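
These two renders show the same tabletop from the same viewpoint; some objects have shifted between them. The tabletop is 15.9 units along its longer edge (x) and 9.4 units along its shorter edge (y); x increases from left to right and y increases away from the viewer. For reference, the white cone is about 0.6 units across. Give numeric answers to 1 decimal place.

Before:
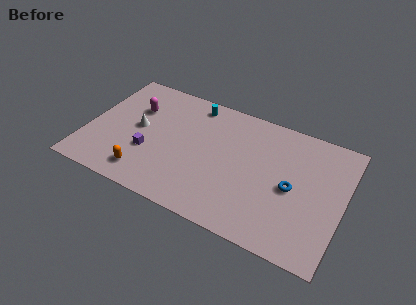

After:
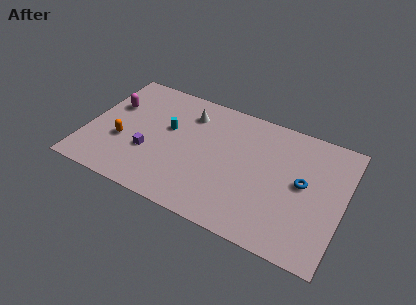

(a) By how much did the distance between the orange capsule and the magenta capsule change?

-2.2

The distance was about 5.0 in the first image and 2.8 in the second, so they moved 2.2 units closer together.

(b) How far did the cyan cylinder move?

2.9

The cyan cylinder was near (6.2, 8.2) before and (4.9, 5.6) after, so it travelled √(1.3² + 2.6²) ≈ 2.9 units.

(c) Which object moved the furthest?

the white cone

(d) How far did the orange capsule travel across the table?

2.5

From (4.0, 1.6) to (2.3, 3.5), the orange capsule covered √(1.7² + 1.9²) ≈ 2.5 units.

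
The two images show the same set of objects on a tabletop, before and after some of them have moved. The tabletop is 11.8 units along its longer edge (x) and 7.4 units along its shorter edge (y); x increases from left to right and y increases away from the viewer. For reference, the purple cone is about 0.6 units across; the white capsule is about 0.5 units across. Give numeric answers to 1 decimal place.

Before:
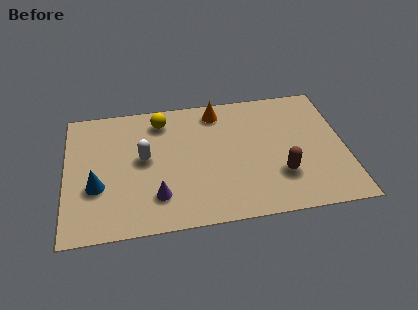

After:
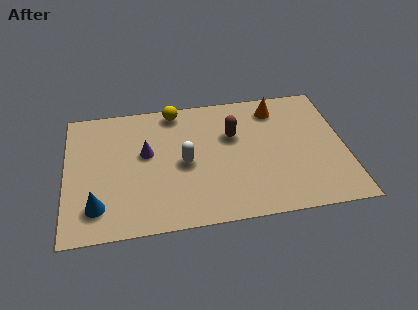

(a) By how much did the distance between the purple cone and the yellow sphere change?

-1.7

The distance was about 4.3 in the first image and 2.6 in the second, so they moved 1.7 units closer together.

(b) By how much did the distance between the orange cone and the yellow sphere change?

+1.9

Before: roughly 2.4 units apart; after: 4.3. That's 1.9 units further apart.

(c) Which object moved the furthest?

the brown capsule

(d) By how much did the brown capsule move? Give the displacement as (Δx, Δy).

(-1.9, 2.6)

From the two frames, the brown capsule sits at roughly (9.0, 2.2) before and (7.1, 4.8) after.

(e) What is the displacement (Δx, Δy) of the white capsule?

(1.7, -0.5)

From the two frames, the white capsule sits at roughly (3.3, 4.0) before and (5.0, 3.5) after.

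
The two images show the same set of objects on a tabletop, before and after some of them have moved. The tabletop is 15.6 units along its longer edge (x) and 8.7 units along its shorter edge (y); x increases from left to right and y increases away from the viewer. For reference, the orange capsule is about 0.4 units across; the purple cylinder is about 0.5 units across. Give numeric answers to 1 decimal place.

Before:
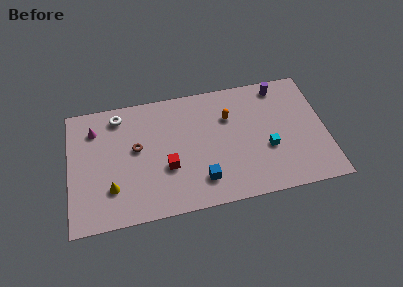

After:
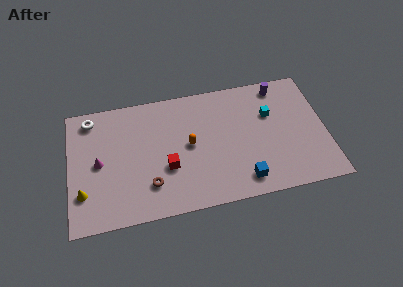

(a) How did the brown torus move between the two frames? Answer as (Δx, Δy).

(0.7, -2.7)

From the two frames, the brown torus sits at roughly (4.1, 4.9) before and (4.8, 2.2) after.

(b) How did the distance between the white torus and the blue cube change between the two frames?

+3.6

The distance was about 7.3 in the first image and 10.9 in the second, so they moved 3.6 units further apart.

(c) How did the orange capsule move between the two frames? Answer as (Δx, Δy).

(-2.5, -1.5)

From the two frames, the orange capsule sits at roughly (9.8, 6.0) before and (7.3, 4.5) after.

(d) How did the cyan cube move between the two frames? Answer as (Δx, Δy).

(0.3, 2.4)

The cyan cube was at about (12.0, 3.3) and moved to about (12.3, 5.7).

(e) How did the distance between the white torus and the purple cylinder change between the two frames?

+1.7

The distance was about 9.9 in the first image and 11.6 in the second, so they moved 1.7 units further apart.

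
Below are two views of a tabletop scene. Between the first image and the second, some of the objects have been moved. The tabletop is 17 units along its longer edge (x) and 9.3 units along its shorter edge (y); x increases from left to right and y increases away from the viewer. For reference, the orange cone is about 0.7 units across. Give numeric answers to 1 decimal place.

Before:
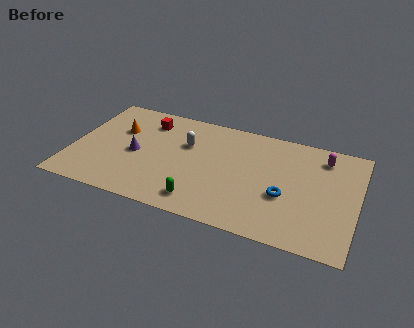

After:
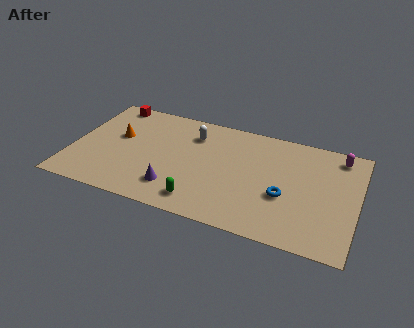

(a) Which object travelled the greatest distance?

the purple cone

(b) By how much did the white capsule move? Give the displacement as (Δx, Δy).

(0.3, 1.0)

From the two frames, the white capsule sits at roughly (6.7, 6.1) before and (7.0, 7.1) after.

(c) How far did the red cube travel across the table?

2.6

From (4.2, 7.4) to (1.8, 8.4), the red cube covered √(2.4² + 1.0²) ≈ 2.6 units.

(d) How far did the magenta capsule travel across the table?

1.0

From (14.8, 7.6) to (15.7, 8.0), the magenta capsule covered √(0.9² + 0.4²) ≈ 1.0 units.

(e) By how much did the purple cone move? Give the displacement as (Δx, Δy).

(2.6, -2.2)

The purple cone started near (3.8, 4.3) and ended near (6.4, 2.1).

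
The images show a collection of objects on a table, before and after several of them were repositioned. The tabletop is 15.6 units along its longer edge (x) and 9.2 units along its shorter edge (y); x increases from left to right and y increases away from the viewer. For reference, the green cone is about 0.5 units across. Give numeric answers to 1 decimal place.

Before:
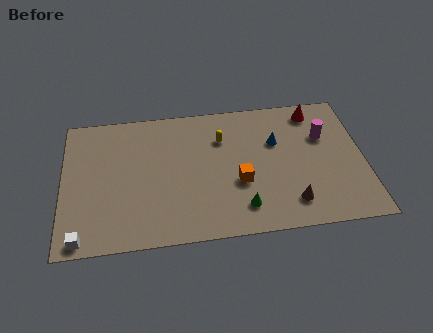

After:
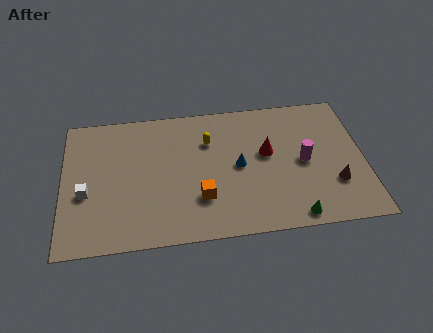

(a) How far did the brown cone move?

2.5

The brown cone moved from about (11.7, 1.8) to (14.0, 2.8), a distance of √(2.3² + 1.0²) ≈ 2.5.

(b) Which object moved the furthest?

the red cone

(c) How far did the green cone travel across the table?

2.8

The green cone was near (9.2, 1.8) before and (11.8, 0.9) after, so it travelled √(2.6² + 0.9²) ≈ 2.8 units.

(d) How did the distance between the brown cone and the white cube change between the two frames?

+2.1

The distance was about 10.7 in the first image and 12.8 in the second, so they moved 2.1 units further apart.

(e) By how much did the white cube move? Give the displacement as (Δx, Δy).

(0.2, 2.9)

The white cube started near (1.0, 0.8) and ended near (1.2, 3.7).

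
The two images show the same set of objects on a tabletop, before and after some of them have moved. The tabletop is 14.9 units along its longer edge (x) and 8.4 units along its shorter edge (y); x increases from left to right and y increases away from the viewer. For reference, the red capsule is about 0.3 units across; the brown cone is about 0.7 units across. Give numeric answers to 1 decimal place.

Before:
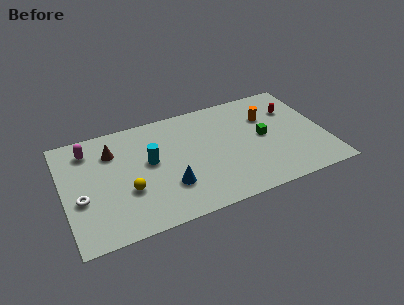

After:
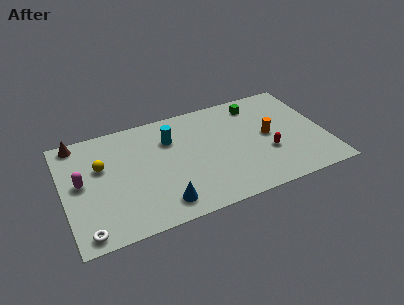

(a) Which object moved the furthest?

the red capsule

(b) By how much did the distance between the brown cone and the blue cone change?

+2.8

Before: roughly 4.7 units apart; after: 7.5. That's 2.8 units further apart.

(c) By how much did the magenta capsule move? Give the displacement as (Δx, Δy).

(-0.6, -2.3)

From the two frames, the magenta capsule sits at roughly (1.6, 6.8) before and (1.0, 4.5) after.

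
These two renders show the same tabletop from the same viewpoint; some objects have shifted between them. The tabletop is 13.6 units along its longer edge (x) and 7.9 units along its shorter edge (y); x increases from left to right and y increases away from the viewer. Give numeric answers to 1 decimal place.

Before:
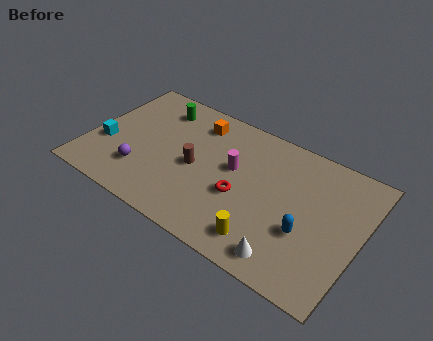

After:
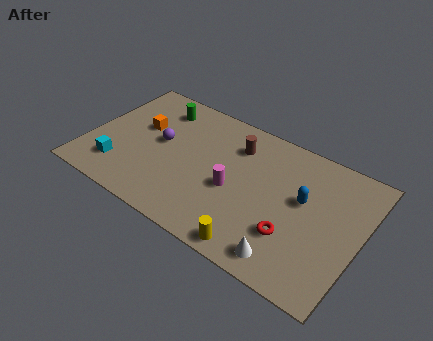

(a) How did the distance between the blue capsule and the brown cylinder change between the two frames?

-1.9

The distance was about 5.8 in the first image and 3.9 in the second, so they moved 1.9 units closer together.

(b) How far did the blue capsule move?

1.7

The blue capsule moved from about (11.1, 2.9) to (10.7, 4.6), a distance of √(0.4² + 1.7²) ≈ 1.7.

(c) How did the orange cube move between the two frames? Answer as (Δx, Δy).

(-2.6, -1.6)

From the two frames, the orange cube sits at roughly (5.0, 6.4) before and (2.4, 4.8) after.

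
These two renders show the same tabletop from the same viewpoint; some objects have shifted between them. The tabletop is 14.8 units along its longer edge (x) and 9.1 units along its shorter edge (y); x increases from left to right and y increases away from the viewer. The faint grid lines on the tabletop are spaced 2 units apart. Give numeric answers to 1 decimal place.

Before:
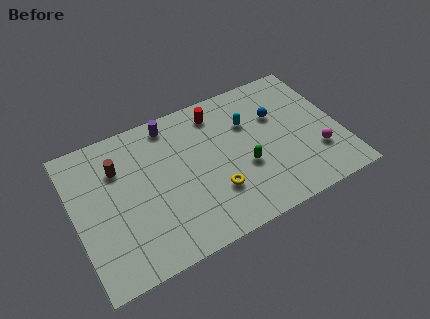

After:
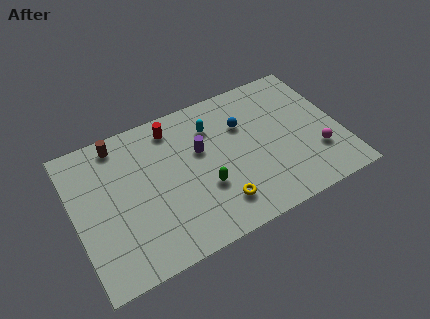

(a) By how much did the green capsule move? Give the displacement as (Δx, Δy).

(-2.3, -0.3)

The green capsule was at about (9.3, 3.5) and moved to about (7.0, 3.2).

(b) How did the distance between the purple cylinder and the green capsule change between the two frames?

-3.4

The distance was about 5.8 in the first image and 2.4 in the second, so they moved 3.4 units closer together.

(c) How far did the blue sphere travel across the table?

1.9

From (11.5, 6.0) to (9.6, 6.2), the blue sphere covered √(1.9² + 0.2²) ≈ 1.9 units.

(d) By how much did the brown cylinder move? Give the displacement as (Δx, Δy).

(0.2, 1.5)

The brown cylinder started near (2.6, 6.5) and ended near (2.8, 8.0).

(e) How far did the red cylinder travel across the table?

2.5

The red cylinder moved from about (8.3, 7.6) to (5.8, 7.7), a distance of √(2.5² + 0.1²) ≈ 2.5.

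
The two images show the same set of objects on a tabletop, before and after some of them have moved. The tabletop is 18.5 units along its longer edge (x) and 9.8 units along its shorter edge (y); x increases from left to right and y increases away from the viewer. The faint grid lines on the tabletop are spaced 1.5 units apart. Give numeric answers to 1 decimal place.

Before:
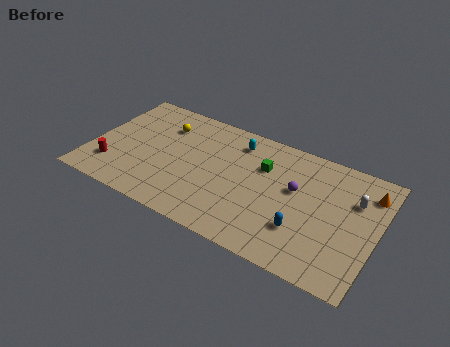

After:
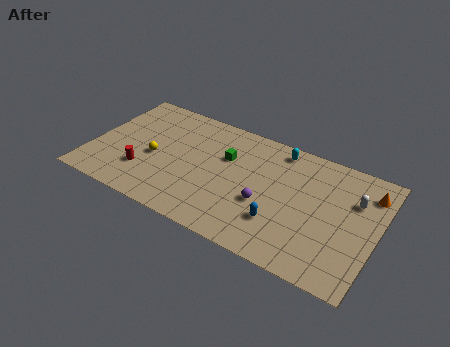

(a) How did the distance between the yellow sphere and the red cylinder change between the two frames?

-4.0

They were about 5.6 units apart before and 1.6 after — 4.0 units closer together.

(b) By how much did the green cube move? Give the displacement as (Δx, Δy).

(-2.4, -0.3)

The green cube was at about (11.0, 6.7) and moved to about (8.6, 6.4).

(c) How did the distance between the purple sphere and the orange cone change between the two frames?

+2.4

Before: roughly 4.9 units apart; after: 7.3. That's 2.4 units further apart.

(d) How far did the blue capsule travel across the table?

1.4

The blue capsule moved from about (14.0, 2.9) to (12.6, 2.8), a distance of √(1.4² + 0.1²) ≈ 1.4.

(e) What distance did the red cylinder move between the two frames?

2.0

The red cylinder was near (1.6, 2.4) before and (3.6, 2.8) after, so it travelled √(2.0² + 0.4²) ≈ 2.0 units.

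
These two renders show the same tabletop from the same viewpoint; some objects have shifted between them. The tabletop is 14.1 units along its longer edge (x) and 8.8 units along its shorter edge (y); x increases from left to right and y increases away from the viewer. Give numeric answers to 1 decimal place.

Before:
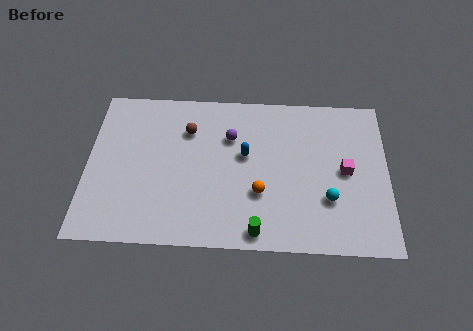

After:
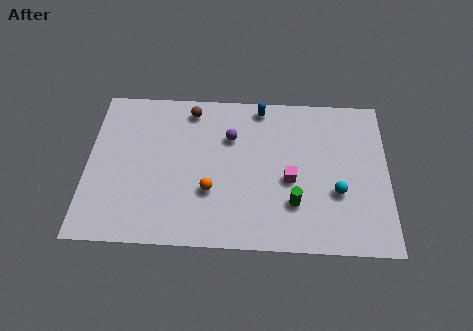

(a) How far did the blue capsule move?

2.9

The blue capsule moved from about (7.4, 5.1) to (8.1, 7.9), a distance of √(0.7² + 2.8²) ≈ 2.9.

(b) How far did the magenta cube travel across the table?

2.7

The magenta cube was near (12.1, 4.4) before and (9.5, 3.8) after, so it travelled √(2.6² + 0.6²) ≈ 2.7 units.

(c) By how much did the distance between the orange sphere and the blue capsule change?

+3.2

The distance was about 2.2 in the first image and 5.4 in the second, so they moved 3.2 units further apart.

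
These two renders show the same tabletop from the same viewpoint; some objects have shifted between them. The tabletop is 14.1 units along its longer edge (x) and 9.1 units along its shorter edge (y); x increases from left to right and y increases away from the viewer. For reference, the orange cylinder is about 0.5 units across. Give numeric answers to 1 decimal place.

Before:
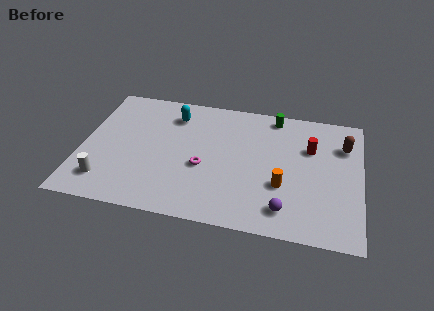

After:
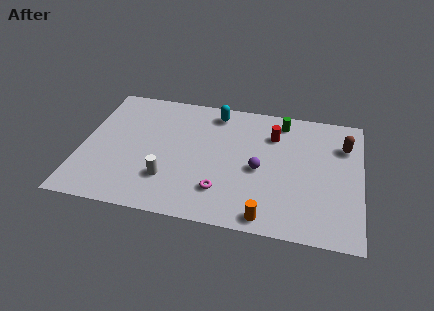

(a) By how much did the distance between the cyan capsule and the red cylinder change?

-3.9

The distance was about 7.1 in the first image and 3.2 in the second, so they moved 3.9 units closer together.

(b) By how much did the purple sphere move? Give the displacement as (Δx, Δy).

(-1.4, 2.5)

The purple sphere started near (10.4, 1.6) and ended near (9.0, 4.1).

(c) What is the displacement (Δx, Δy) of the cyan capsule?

(2.1, 0.6)

The cyan capsule started near (4.5, 7.2) and ended near (6.6, 7.8).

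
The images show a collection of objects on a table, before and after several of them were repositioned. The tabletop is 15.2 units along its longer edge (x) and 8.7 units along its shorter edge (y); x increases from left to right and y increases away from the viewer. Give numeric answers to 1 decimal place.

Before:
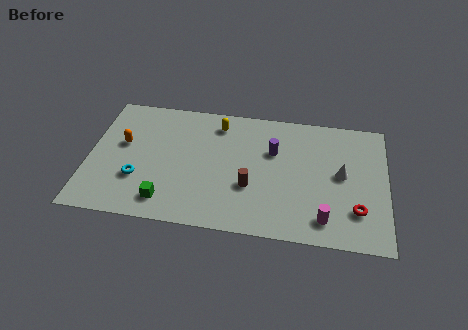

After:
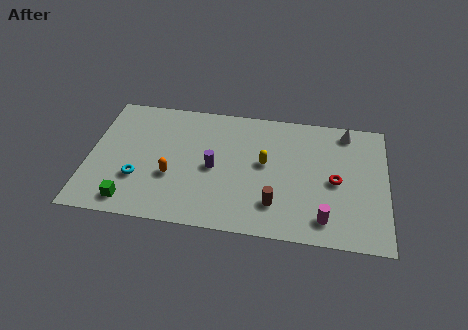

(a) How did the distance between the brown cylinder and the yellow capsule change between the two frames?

-1.7

The distance was about 4.5 in the first image and 2.8 in the second, so they moved 1.7 units closer together.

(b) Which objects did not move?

the cyan torus and the magenta cylinder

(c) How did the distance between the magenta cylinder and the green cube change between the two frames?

+1.8

They were about 8.0 units apart before and 9.8 after — 1.8 units further apart.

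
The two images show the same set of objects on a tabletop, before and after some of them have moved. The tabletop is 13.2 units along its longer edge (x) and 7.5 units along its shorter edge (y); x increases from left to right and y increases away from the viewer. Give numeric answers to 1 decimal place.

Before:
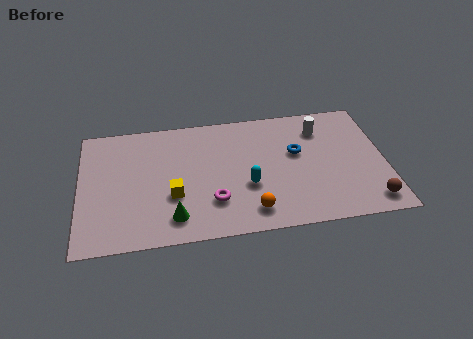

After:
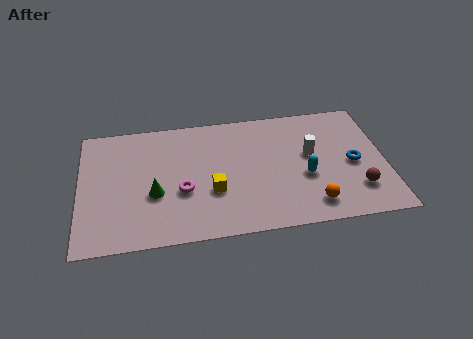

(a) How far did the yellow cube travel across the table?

1.7

The yellow cube moved from about (4.0, 2.7) to (5.7, 2.7), a distance of √(1.7² + 0.0²) ≈ 1.7.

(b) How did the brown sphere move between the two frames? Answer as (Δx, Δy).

(-0.5, 0.8)

From the two frames, the brown sphere sits at roughly (12.4, 1.1) before and (11.9, 1.9) after.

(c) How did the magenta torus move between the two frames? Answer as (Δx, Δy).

(-1.3, 0.8)

The magenta torus was at about (5.7, 2.1) and moved to about (4.4, 2.9).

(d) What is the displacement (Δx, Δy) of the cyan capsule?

(2.5, 0.2)

The cyan capsule started near (7.2, 2.8) and ended near (9.7, 3.0).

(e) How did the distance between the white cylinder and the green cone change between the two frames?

-0.9

They were about 7.8 units apart before and 6.9 after — 0.9 units closer together.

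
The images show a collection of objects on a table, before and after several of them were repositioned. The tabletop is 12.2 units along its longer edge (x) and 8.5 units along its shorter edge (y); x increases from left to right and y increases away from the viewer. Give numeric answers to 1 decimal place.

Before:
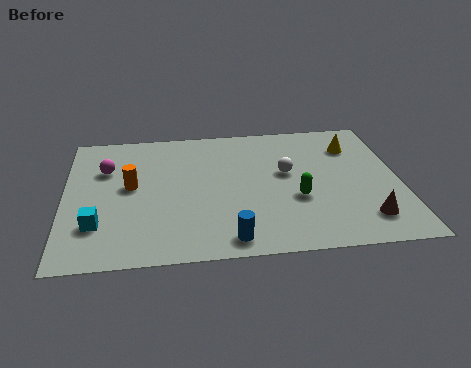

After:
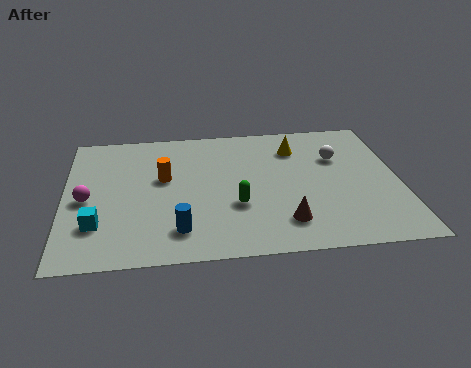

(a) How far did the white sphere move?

2.1

The white sphere moved from about (8.1, 4.9) to (10.0, 5.7), a distance of √(1.9² + 0.8²) ≈ 2.1.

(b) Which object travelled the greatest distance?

the brown cone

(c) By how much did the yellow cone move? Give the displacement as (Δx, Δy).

(-2.1, 0.1)

The yellow cone started near (10.6, 6.4) and ended near (8.5, 6.5).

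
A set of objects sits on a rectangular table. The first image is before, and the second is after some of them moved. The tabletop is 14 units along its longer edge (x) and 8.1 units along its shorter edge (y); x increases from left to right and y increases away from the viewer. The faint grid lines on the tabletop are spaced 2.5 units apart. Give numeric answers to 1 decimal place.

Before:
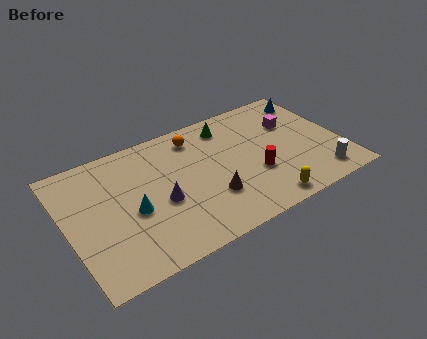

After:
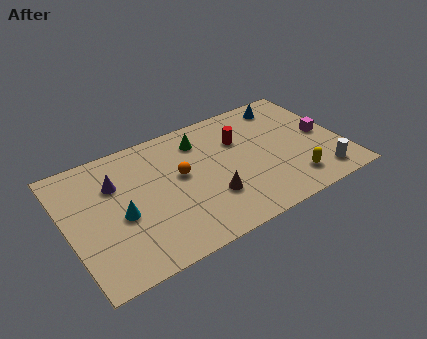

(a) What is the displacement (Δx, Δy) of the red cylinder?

(-0.4, 2.6)

The red cylinder started near (9.4, 2.9) and ended near (9.0, 5.5).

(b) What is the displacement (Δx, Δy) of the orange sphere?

(-1.1, -2.1)

From the two frames, the orange sphere sits at roughly (6.9, 6.7) before and (5.8, 4.6) after.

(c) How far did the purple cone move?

3.0

The purple cone moved from about (4.6, 3.4) to (2.6, 5.6), a distance of √(2.0² + 2.2²) ≈ 3.0.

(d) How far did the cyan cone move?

0.6

The cyan cone was near (3.2, 3.5) before and (2.6, 3.5) after, so it travelled √(0.6² + 0.0²) ≈ 0.6 units.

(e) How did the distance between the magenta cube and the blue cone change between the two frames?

+1.4

Before: roughly 1.8 units apart; after: 3.2. That's 1.4 units further apart.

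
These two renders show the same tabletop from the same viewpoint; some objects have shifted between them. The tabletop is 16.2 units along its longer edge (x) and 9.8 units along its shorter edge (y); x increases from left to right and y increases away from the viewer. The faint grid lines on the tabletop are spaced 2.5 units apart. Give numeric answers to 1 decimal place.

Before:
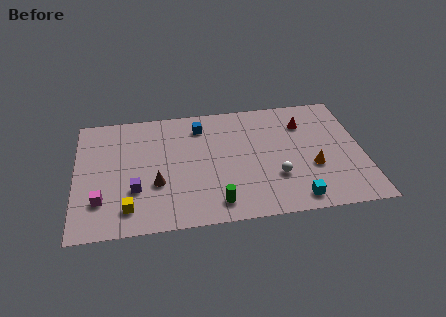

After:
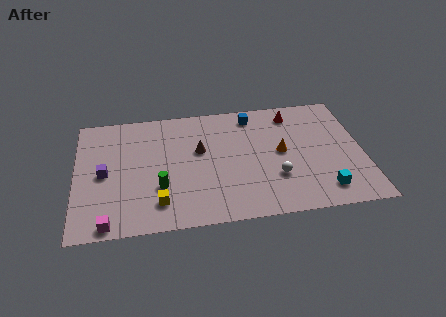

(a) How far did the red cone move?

1.1

The red cone was near (13.0, 7.3) before and (12.4, 8.2) after, so it travelled √(0.6² + 0.9²) ≈ 1.1 units.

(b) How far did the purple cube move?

2.3

From (3.3, 3.2) to (1.6, 4.7), the purple cube covered √(1.7² + 1.5²) ≈ 2.3 units.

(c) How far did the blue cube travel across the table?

3.0

The blue cube moved from about (7.1, 7.9) to (10.1, 8.4), a distance of √(3.0² + 0.5²) ≈ 3.0.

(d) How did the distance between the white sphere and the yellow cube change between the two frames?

-1.7

Before: roughly 8.4 units apart; after: 6.7. That's 1.7 units closer together.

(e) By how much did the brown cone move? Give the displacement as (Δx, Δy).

(2.5, 2.4)

From the two frames, the brown cone sits at roughly (4.5, 3.5) before and (7.0, 5.9) after.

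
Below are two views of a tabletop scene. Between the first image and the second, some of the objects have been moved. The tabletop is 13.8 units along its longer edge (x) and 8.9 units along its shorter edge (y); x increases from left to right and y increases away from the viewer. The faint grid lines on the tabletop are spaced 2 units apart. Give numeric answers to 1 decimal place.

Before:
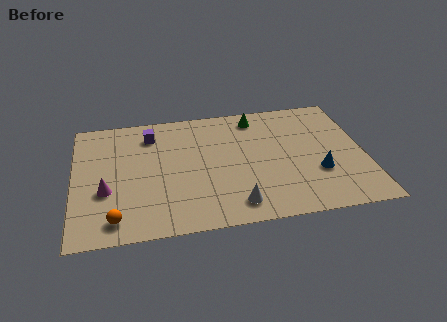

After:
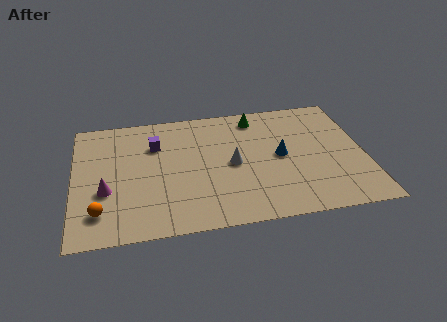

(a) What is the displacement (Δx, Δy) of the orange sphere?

(-0.7, 0.6)

From the two frames, the orange sphere sits at roughly (1.9, 1.3) before and (1.2, 1.9) after.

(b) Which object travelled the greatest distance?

the white cone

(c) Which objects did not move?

the green cone and the magenta cone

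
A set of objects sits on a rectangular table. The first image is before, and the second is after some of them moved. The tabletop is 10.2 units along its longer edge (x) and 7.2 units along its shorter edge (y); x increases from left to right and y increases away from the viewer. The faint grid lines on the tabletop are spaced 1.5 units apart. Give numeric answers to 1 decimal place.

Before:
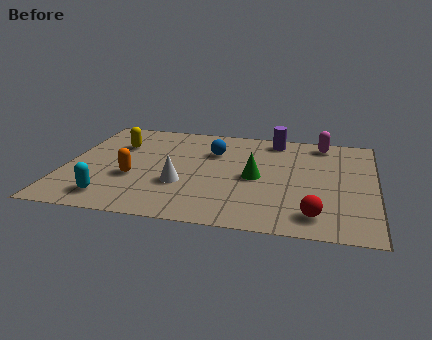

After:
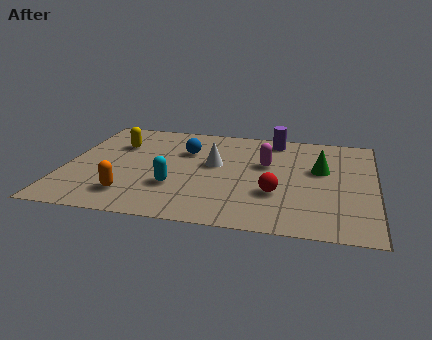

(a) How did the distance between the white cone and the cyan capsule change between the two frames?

-0.4

Before: roughly 2.6 units apart; after: 2.2. That's 0.4 units closer together.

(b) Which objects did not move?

the purple cylinder and the yellow capsule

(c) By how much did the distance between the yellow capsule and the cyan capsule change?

-0.4

They were about 3.8 units apart before and 3.4 after — 0.4 units closer together.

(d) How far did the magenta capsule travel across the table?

2.6

From (8.4, 6.3) to (6.6, 4.4), the magenta capsule covered √(1.8² + 1.9²) ≈ 2.6 units.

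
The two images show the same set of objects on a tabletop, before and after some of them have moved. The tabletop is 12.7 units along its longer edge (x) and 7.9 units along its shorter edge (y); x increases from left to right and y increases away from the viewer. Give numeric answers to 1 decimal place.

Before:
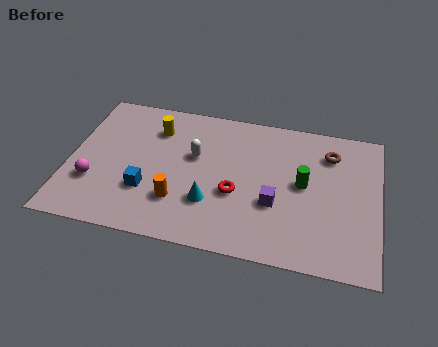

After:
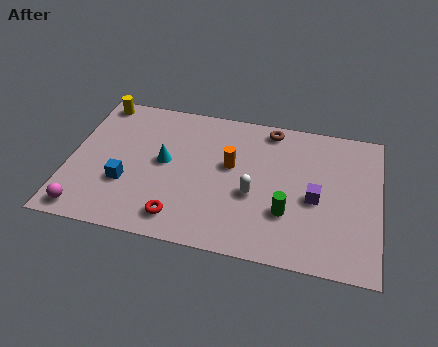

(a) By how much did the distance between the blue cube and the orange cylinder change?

+3.3

Before: roughly 1.3 units apart; after: 4.6. That's 3.3 units further apart.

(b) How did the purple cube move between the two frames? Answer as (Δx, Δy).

(1.6, 0.6)

From the two frames, the purple cube sits at roughly (8.5, 2.9) before and (10.1, 3.5) after.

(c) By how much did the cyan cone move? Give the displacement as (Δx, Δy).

(-2.0, 1.8)

The cyan cone was at about (5.9, 2.4) and moved to about (3.9, 4.2).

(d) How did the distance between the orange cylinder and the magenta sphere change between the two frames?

+3.3

Before: roughly 3.5 units apart; after: 6.8. That's 3.3 units further apart.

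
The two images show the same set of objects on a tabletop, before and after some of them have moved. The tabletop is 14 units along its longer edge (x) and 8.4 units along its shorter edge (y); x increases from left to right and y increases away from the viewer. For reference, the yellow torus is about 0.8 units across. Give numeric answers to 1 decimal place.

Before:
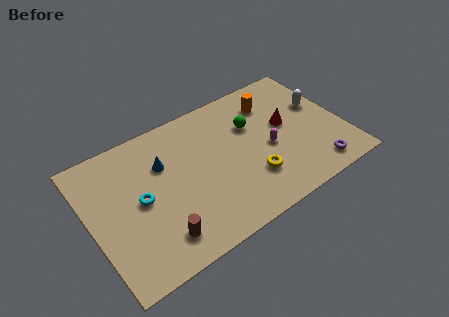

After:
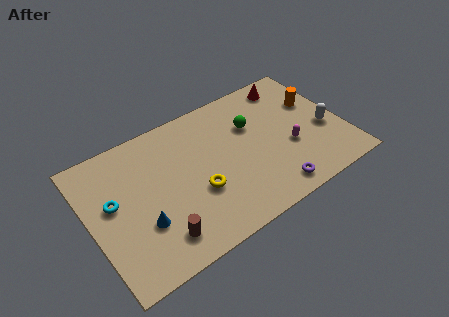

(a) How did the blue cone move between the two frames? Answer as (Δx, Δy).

(-1.6, -2.9)

The blue cone started near (4.2, 5.7) and ended near (2.6, 2.8).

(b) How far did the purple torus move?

2.5

The purple torus moved from about (12.0, 1.2) to (9.5, 1.1), a distance of √(2.5² + 0.1²) ≈ 2.5.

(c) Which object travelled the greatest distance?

the blue cone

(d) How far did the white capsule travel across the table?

1.7

The white capsule was near (13.0, 5.1) before and (13.0, 3.4) after, so it travelled √(0.0² + 1.7²) ≈ 1.7 units.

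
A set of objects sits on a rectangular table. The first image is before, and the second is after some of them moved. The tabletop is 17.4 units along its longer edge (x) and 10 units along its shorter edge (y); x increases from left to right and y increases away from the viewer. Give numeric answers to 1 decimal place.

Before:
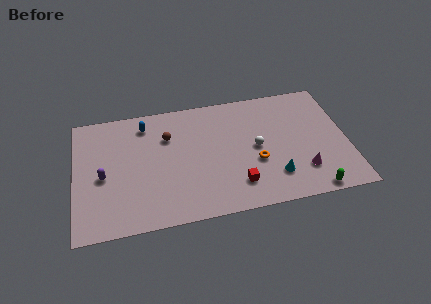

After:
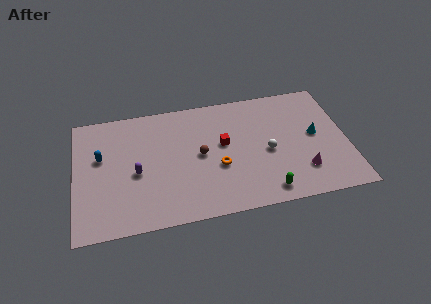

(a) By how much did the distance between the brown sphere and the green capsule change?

-5.3

They were about 10.8 units apart before and 5.5 after — 5.3 units closer together.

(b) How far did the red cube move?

3.6

The red cube moved from about (10.2, 2.2) to (9.5, 5.7), a distance of √(0.7² + 3.5²) ≈ 3.6.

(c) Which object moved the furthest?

the cyan cone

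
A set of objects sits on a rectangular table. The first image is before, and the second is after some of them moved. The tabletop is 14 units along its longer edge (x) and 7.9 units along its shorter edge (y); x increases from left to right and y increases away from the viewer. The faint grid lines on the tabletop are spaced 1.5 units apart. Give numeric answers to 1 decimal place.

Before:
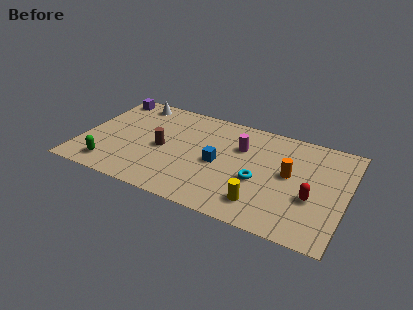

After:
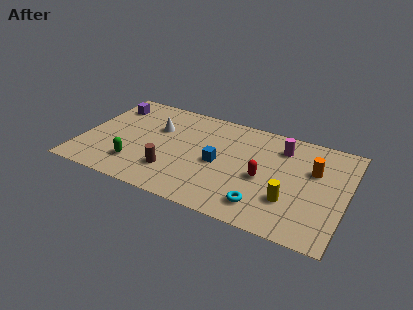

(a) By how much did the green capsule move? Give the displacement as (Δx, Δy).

(1.3, 0.6)

The green capsule was at about (1.8, 1.3) and moved to about (3.1, 1.9).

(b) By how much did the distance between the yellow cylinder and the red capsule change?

-1.0

They were about 2.9 units apart before and 1.9 after — 1.0 units closer together.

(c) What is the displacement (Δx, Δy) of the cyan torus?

(0.4, -1.7)

The cyan torus was at about (9.5, 3.2) and moved to about (9.9, 1.5).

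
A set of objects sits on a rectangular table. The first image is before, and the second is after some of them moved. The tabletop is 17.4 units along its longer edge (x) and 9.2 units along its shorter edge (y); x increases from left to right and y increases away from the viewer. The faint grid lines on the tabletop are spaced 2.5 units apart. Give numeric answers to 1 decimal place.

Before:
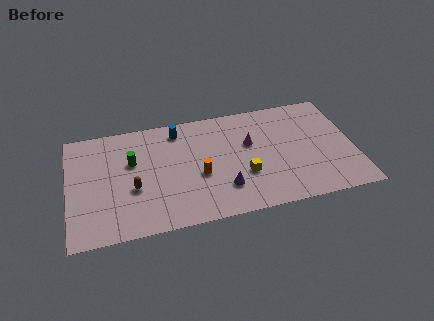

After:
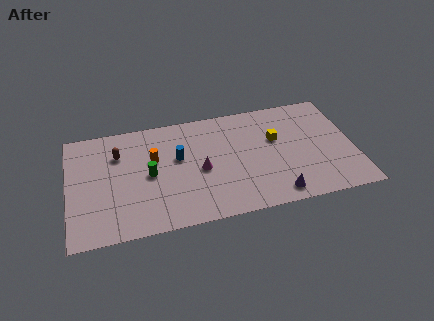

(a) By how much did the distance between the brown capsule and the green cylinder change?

+0.6

They were about 2.2 units apart before and 2.8 after — 0.6 units further apart.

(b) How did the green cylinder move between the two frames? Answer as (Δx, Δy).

(1.0, -1.3)

From the two frames, the green cylinder sits at roughly (3.9, 5.8) before and (4.9, 4.5) after.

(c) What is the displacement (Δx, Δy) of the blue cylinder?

(-0.1, -2.3)

From the two frames, the blue cylinder sits at roughly (6.8, 7.8) before and (6.7, 5.5) after.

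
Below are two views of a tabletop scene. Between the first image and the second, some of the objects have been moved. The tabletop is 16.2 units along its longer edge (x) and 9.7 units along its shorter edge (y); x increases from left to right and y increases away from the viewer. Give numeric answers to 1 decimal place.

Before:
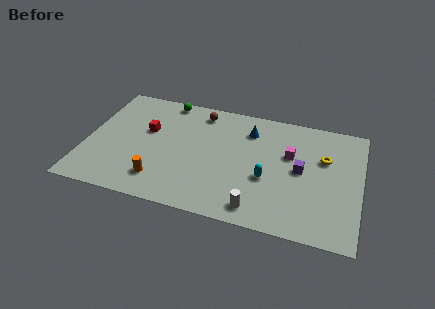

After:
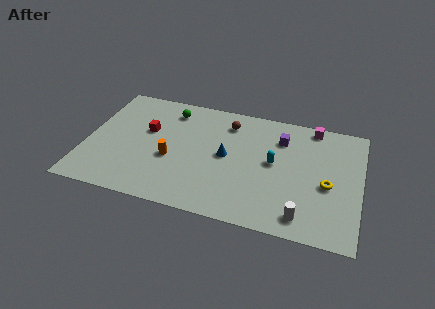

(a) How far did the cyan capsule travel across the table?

1.4

The cyan capsule was near (10.8, 3.8) before and (11.1, 5.2) after, so it travelled √(0.3² + 1.4²) ≈ 1.4 units.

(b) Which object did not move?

the red cube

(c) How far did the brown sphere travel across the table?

1.8

The brown sphere was near (6.5, 8.3) before and (8.2, 7.8) after, so it travelled √(1.7² + 0.5²) ≈ 1.8 units.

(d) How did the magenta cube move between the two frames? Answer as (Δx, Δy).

(1.2, 2.7)

From the two frames, the magenta cube sits at roughly (12.0, 6.1) before and (13.2, 8.8) after.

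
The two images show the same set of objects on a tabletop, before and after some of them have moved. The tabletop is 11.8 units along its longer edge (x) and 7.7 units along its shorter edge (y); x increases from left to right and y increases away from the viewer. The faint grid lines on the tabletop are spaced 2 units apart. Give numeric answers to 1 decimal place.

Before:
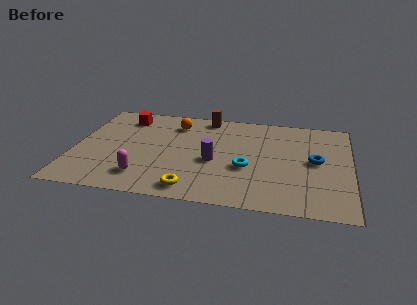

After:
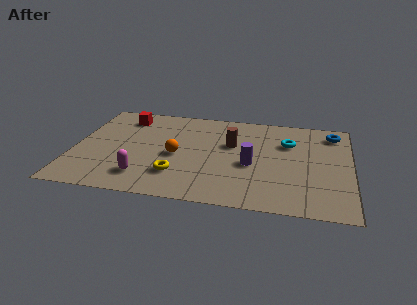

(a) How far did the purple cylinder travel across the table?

1.6

The purple cylinder was near (6.0, 3.3) before and (7.6, 3.3) after, so it travelled √(1.6² + 0.0²) ≈ 1.6 units.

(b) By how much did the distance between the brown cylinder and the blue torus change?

-1.0

The distance was about 5.6 in the first image and 4.6 in the second, so they moved 1.0 units closer together.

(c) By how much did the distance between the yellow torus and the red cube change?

-1.2

They were about 6.2 units apart before and 5.0 after — 1.2 units closer together.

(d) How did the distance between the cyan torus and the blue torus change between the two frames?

-0.9

The distance was about 3.1 in the first image and 2.2 in the second, so they moved 0.9 units closer together.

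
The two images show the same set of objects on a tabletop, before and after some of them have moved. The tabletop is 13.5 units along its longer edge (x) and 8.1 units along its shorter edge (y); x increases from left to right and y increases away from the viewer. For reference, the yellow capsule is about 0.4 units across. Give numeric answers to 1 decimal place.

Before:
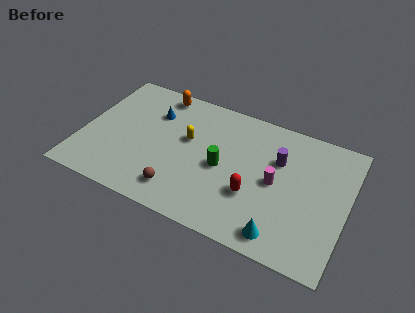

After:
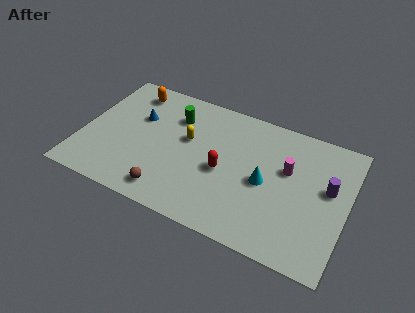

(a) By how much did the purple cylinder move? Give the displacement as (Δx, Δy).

(2.6, -0.7)

The purple cylinder was at about (9.9, 5.4) and moved to about (12.5, 4.7).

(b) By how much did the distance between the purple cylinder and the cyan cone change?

-1.1

The distance was about 4.3 in the first image and 3.2 in the second, so they moved 1.1 units closer together.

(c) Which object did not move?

the yellow capsule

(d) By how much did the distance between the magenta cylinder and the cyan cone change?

-1.4

They were about 3.0 units apart before and 1.6 after — 1.4 units closer together.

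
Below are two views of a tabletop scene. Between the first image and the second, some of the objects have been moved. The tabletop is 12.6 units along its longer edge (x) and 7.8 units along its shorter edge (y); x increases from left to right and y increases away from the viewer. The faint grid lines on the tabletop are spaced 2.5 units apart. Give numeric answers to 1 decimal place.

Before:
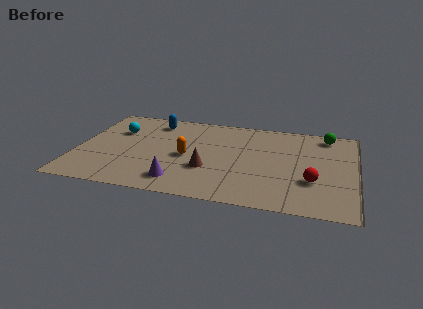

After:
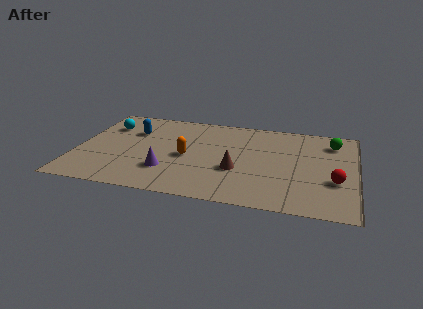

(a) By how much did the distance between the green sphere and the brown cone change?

-1.3

They were about 6.6 units apart before and 5.3 after — 1.3 units closer together.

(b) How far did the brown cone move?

1.3

From (6.0, 2.7) to (7.3, 2.9), the brown cone covered √(1.3² + 0.2²) ≈ 1.3 units.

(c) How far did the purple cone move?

1.0

The purple cone was near (4.8, 1.4) before and (4.2, 2.2) after, so it travelled √(0.6² + 0.8²) ≈ 1.0 units.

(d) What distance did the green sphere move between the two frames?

0.7

From (11.2, 6.8) to (11.5, 6.2), the green sphere covered √(0.3² + 0.6²) ≈ 0.7 units.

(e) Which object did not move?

the orange capsule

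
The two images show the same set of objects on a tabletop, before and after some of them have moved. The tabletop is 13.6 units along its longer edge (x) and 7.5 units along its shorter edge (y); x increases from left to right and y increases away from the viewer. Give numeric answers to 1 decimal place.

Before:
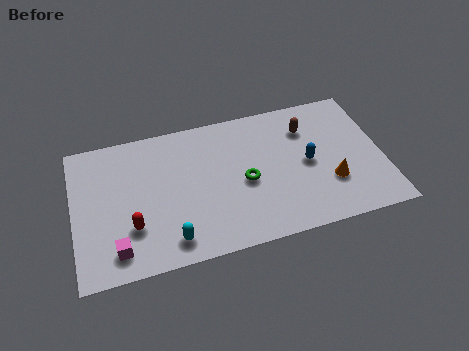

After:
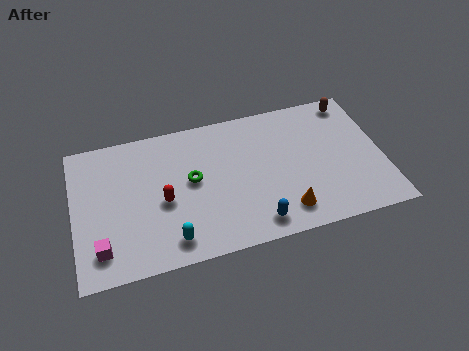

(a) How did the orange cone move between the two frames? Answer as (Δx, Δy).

(-2.1, -1.0)

The orange cone was at about (11.2, 2.4) and moved to about (9.1, 1.4).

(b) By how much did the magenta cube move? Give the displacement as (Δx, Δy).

(-0.7, 0.2)

The magenta cube started near (1.8, 1.3) and ended near (1.1, 1.5).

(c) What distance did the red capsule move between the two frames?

1.7

From (2.5, 2.3) to (3.9, 3.3), the red capsule covered √(1.4² + 1.0²) ≈ 1.7 units.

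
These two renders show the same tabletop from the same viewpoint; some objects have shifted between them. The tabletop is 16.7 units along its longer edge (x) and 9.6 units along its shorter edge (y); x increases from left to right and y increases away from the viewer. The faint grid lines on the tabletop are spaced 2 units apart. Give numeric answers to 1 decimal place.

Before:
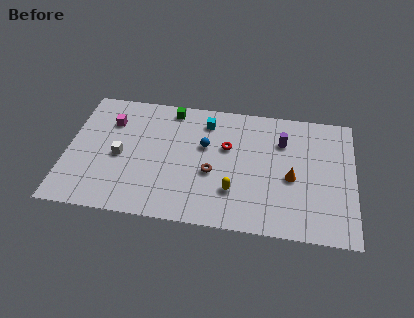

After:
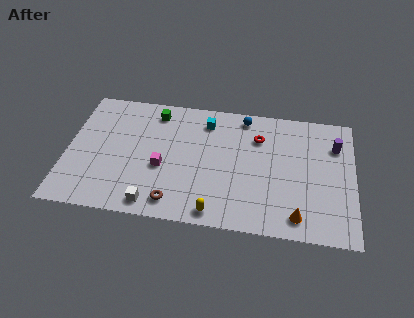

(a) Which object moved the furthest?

the magenta cube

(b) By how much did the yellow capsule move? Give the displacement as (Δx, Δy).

(-1.0, -1.7)

From the two frames, the yellow capsule sits at roughly (9.8, 2.7) before and (8.8, 1.0) after.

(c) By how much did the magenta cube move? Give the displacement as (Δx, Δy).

(3.2, -3.1)

The magenta cube was at about (2.4, 7.0) and moved to about (5.6, 3.9).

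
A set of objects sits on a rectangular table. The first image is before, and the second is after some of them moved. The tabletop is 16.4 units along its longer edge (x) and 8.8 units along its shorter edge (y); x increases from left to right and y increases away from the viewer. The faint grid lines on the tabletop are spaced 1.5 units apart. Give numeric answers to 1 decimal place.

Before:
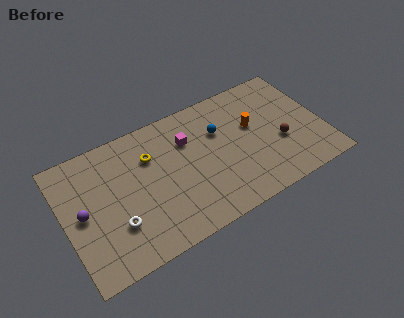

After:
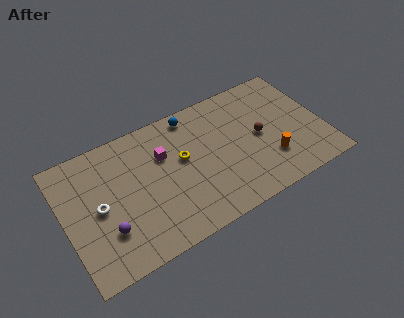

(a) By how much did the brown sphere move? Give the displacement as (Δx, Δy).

(-1.2, 1.0)

From the two frames, the brown sphere sits at roughly (13.6, 3.4) before and (12.4, 4.4) after.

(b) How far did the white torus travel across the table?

1.8

The white torus was near (3.0, 2.7) before and (2.1, 4.3) after, so it travelled √(0.9² + 1.6²) ≈ 1.8 units.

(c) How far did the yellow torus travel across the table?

2.2

The yellow torus moved from about (5.6, 6.2) to (7.5, 5.1), a distance of √(1.9² + 1.1²) ≈ 2.2.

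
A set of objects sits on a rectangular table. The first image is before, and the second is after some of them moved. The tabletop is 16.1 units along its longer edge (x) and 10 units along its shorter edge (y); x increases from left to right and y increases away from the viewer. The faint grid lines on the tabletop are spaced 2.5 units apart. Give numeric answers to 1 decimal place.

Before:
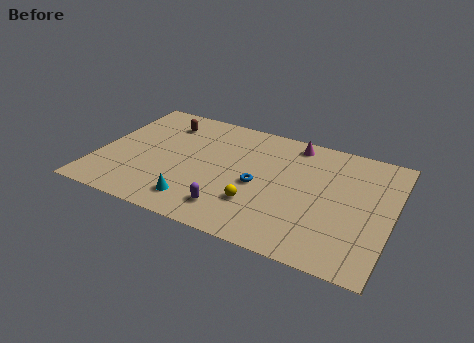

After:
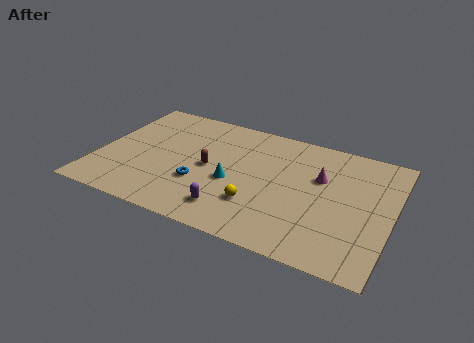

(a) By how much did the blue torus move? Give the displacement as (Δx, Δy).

(-3.1, -1.1)

The blue torus started near (8.9, 4.5) and ended near (5.8, 3.4).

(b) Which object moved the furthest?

the brown capsule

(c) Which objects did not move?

the yellow sphere and the purple capsule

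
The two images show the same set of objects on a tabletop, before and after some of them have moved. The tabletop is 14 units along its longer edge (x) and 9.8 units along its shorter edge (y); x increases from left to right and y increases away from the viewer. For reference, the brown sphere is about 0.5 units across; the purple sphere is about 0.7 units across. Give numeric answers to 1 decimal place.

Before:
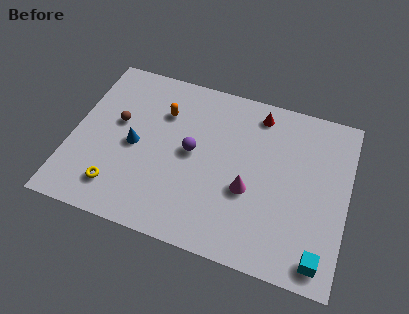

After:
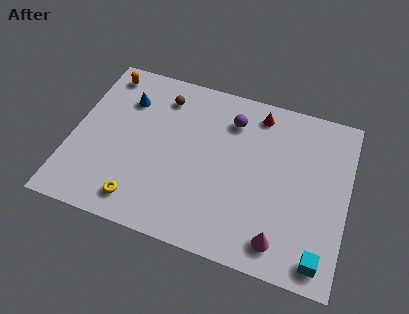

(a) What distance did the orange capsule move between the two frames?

3.5

The orange capsule was near (4.4, 7.0) before and (1.2, 8.5) after, so it travelled √(3.2² + 1.5²) ≈ 3.5 units.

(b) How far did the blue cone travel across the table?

2.7

The blue cone was near (3.2, 4.6) before and (2.5, 7.2) after, so it travelled √(0.7² + 2.6²) ≈ 2.7 units.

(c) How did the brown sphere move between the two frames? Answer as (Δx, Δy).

(2.1, 2.2)

The brown sphere started near (2.2, 5.7) and ended near (4.3, 7.9).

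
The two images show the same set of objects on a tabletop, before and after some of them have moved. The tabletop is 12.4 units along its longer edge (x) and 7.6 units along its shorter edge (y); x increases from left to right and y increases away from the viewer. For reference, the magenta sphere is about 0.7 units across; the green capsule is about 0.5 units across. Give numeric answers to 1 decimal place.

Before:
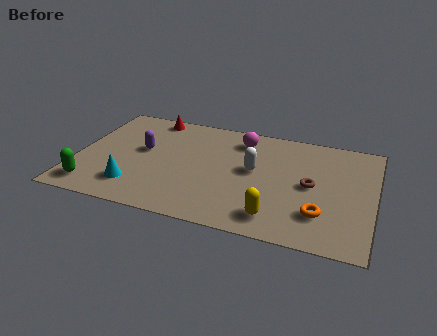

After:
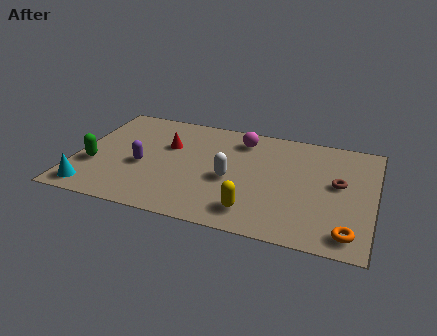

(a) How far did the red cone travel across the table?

2.1

From (2.8, 6.8) to (3.7, 4.9), the red cone covered √(0.9² + 1.9²) ≈ 2.1 units.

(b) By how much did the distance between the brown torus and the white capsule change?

+2.1

The distance was about 2.4 in the first image and 4.5 in the second, so they moved 2.1 units further apart.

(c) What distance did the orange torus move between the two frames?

1.5

From (10.3, 2.0) to (11.5, 1.1), the orange torus covered √(1.2² + 0.9²) ≈ 1.5 units.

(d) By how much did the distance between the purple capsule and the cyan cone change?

+0.3

The distance was about 2.6 in the first image and 2.9 in the second, so they moved 0.3 units further apart.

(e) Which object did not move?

the magenta sphere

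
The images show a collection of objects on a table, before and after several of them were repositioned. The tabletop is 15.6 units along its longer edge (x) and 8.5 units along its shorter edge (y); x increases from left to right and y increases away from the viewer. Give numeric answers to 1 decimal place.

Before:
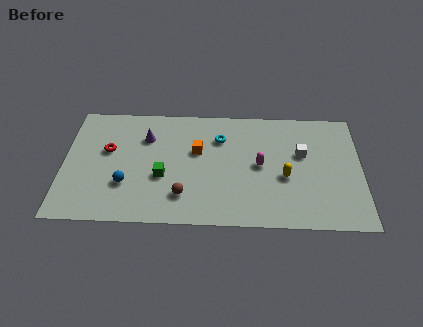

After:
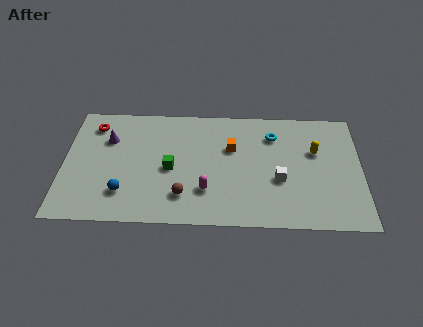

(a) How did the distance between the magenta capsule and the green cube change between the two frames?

-2.8

The distance was about 5.2 in the first image and 2.4 in the second, so they moved 2.8 units closer together.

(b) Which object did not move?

the brown sphere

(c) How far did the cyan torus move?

2.8

The cyan torus was near (8.2, 6.2) before and (11.0, 6.5) after, so it travelled √(2.8² + 0.3²) ≈ 2.8 units.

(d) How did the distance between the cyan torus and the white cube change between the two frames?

-1.2

They were about 4.4 units apart before and 3.2 after — 1.2 units closer together.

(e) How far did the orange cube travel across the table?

1.8

The orange cube moved from about (7.0, 5.2) to (8.8, 5.5), a distance of √(1.8² + 0.3²) ≈ 1.8.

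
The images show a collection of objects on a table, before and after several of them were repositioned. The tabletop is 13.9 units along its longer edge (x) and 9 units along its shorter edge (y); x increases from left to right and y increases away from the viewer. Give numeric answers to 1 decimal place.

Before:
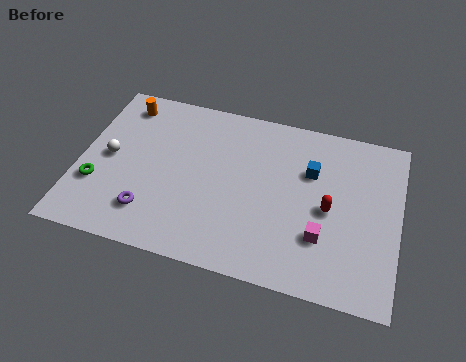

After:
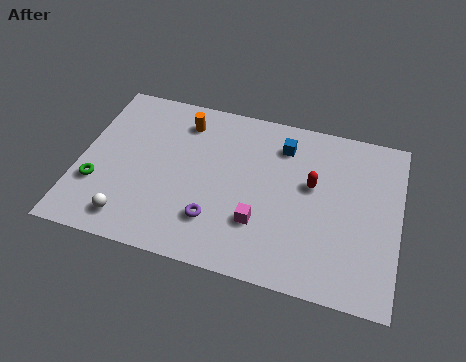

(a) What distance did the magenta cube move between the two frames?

2.7

The magenta cube was near (10.7, 2.7) before and (8.0, 2.7) after, so it travelled √(2.7² + 0.0²) ≈ 2.7 units.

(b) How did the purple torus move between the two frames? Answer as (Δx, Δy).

(2.8, 0.3)

The purple torus started near (3.3, 2.0) and ended near (6.1, 2.3).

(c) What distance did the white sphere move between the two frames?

3.3

The white sphere was near (1.3, 4.5) before and (2.5, 1.4) after, so it travelled √(1.2² + 3.1²) ≈ 3.3 units.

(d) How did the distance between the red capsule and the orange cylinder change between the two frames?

-3.8

The distance was about 9.9 in the first image and 6.1 in the second, so they moved 3.8 units closer together.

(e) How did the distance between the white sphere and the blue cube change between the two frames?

-0.4

Before: roughly 8.8 units apart; after: 8.4. That's 0.4 units closer together.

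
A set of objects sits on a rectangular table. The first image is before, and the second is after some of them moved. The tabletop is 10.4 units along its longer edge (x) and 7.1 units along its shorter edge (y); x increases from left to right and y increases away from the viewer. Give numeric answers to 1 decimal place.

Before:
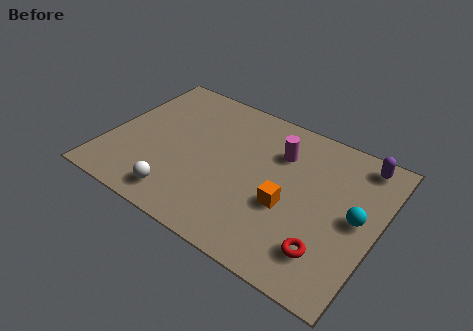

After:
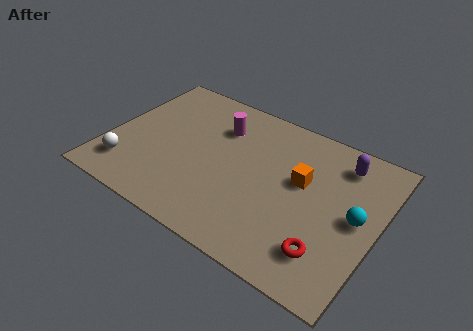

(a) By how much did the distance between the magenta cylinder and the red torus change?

+1.8

They were about 4.2 units apart before and 6.0 after — 1.8 units further apart.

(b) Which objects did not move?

the red torus and the cyan sphere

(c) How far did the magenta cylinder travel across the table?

2.4

From (6.4, 5.1) to (4.0, 5.2), the magenta cylinder covered √(2.4² + 0.1²) ≈ 2.4 units.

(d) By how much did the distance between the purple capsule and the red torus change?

-0.4

Before: roughly 4.6 units apart; after: 4.2. That's 0.4 units closer together.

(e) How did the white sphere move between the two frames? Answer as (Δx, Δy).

(-2.2, 0.4)

The white sphere was at about (3.2, 1.1) and moved to about (1.0, 1.5).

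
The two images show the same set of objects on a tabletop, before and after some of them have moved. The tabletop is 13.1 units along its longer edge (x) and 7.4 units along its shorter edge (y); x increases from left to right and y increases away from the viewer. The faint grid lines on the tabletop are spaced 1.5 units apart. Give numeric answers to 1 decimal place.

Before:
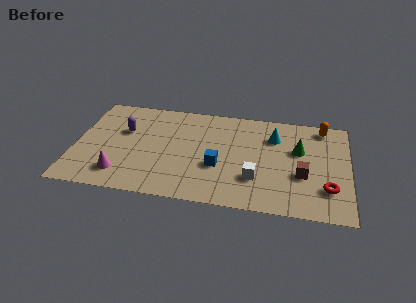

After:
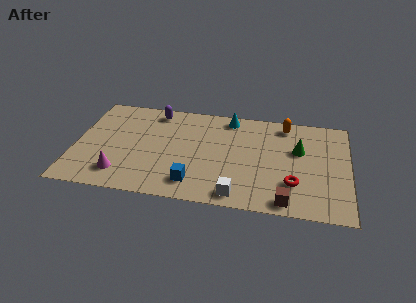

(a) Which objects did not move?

the magenta cone and the green cone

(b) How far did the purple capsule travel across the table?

2.2

The purple capsule was near (2.3, 4.7) before and (3.7, 6.4) after, so it travelled √(1.4² + 1.7²) ≈ 2.2 units.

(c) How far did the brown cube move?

2.1

The brown cube moved from about (10.9, 2.8) to (10.2, 0.8), a distance of √(0.7² + 2.0²) ≈ 2.1.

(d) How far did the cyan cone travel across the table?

2.5

From (9.5, 5.4) to (7.3, 6.5), the cyan cone covered √(2.2² + 1.1²) ≈ 2.5 units.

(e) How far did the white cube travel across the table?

1.5

The white cube was near (8.7, 2.2) before and (7.9, 0.9) after, so it travelled √(0.8² + 1.3²) ≈ 1.5 units.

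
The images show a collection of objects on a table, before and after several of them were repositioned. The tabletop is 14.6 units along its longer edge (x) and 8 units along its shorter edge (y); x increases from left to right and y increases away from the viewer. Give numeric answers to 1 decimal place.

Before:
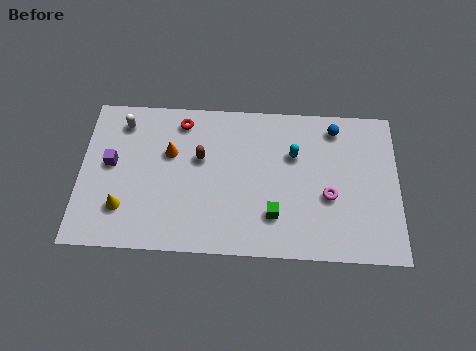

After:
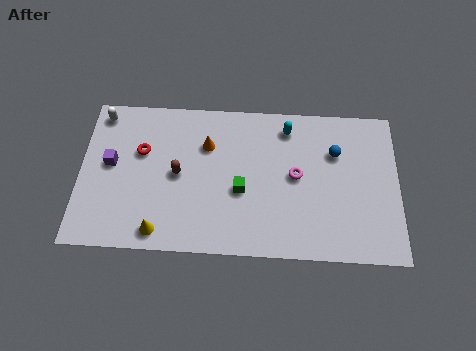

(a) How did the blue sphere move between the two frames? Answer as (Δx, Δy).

(0.0, -1.3)

The blue sphere was at about (11.7, 6.8) and moved to about (11.7, 5.5).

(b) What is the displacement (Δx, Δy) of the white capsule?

(-1.0, 0.4)

The white capsule was at about (1.9, 6.6) and moved to about (0.9, 7.0).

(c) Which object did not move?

the purple cube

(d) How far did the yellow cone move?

2.0

The yellow cone moved from about (2.0, 2.1) to (3.7, 1.0), a distance of √(1.7² + 1.1²) ≈ 2.0.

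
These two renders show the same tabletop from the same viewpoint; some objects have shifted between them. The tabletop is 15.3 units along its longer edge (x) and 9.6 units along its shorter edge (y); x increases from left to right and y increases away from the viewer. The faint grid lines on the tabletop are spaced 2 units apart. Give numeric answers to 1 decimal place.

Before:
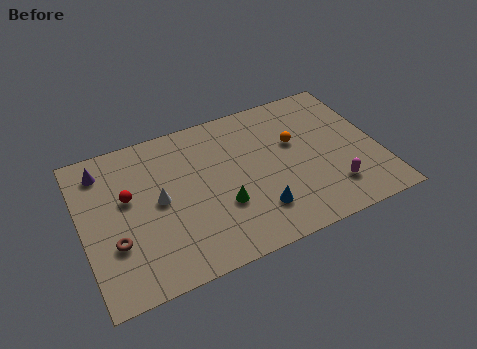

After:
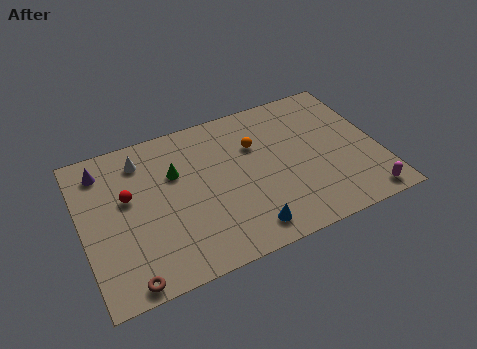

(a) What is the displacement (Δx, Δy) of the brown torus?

(0.4, -2.4)

The brown torus was at about (1.5, 3.2) and moved to about (1.9, 0.8).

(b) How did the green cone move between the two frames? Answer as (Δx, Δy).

(-2.1, 3.0)

The green cone was at about (7.0, 3.3) and moved to about (4.9, 6.3).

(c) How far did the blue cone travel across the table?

1.1

The blue cone moved from about (8.7, 2.3) to (8.0, 1.4), a distance of √(0.7² + 0.9²) ≈ 1.1.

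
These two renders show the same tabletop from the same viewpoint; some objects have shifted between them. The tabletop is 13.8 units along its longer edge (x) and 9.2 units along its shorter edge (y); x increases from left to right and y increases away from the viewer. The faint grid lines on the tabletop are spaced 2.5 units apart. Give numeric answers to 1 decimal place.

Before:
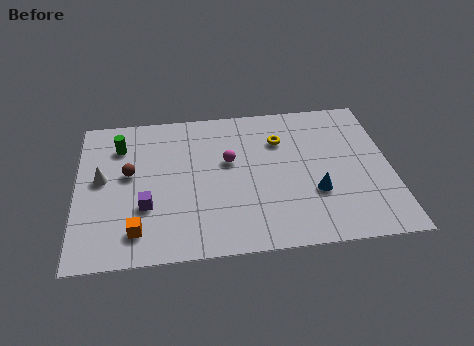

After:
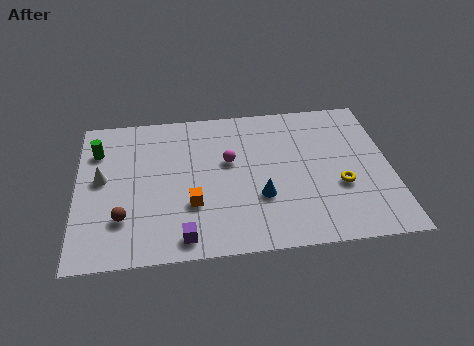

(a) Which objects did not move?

the white cone and the magenta sphere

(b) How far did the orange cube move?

2.7

The orange cube was near (2.6, 1.7) before and (5.0, 3.0) after, so it travelled √(2.4² + 1.3²) ≈ 2.7 units.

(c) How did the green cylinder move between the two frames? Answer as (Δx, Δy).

(-1.0, -0.2)

The green cylinder started near (1.9, 7.0) and ended near (0.9, 6.8).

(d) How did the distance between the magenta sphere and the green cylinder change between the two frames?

+0.9

Before: roughly 5.0 units apart; after: 5.9. That's 0.9 units further apart.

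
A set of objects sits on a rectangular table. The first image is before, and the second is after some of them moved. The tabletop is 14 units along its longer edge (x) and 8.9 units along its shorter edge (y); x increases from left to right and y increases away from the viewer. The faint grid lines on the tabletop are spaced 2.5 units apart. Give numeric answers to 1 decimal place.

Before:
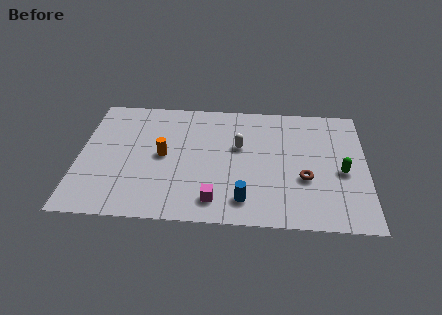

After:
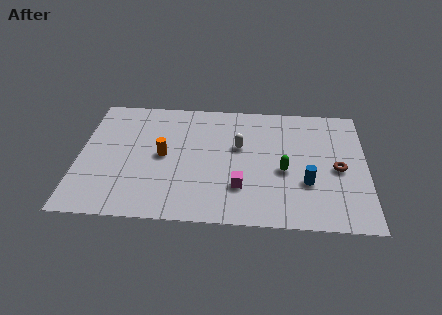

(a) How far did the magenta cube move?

1.6

The magenta cube was near (6.7, 1.5) before and (7.9, 2.5) after, so it travelled √(1.2² + 1.0²) ≈ 1.6 units.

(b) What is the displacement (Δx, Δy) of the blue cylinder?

(3.0, 1.4)

From the two frames, the blue cylinder sits at roughly (8.1, 1.6) before and (11.1, 3.0) after.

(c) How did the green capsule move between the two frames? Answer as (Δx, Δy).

(-2.8, -0.1)

The green capsule started near (12.8, 3.9) and ended near (10.0, 3.8).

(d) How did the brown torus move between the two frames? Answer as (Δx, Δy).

(1.6, 0.8)

The brown torus started near (11.0, 3.3) and ended near (12.6, 4.1).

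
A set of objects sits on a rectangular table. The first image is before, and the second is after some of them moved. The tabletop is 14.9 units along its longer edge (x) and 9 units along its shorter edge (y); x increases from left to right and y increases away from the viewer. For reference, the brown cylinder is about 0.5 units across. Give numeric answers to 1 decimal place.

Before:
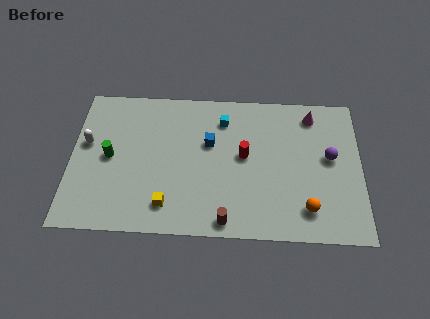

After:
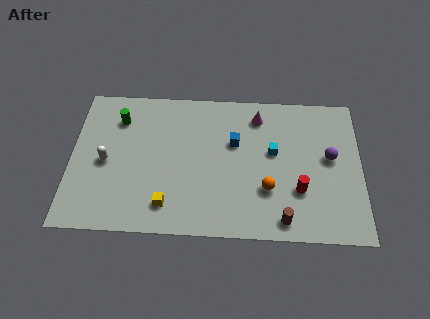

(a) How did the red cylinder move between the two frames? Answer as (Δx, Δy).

(2.8, -2.0)

The red cylinder was at about (8.9, 4.9) and moved to about (11.7, 2.9).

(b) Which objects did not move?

the purple sphere and the yellow cube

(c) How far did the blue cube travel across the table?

1.3

From (7.1, 5.6) to (8.4, 5.7), the blue cube covered √(1.3² + 0.1²) ≈ 1.3 units.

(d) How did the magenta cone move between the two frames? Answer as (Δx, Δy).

(-2.8, -0.2)

From the two frames, the magenta cone sits at roughly (12.4, 7.6) before and (9.6, 7.4) after.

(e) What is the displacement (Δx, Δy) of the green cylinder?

(0.4, 2.4)

The green cylinder started near (2.0, 4.5) and ended near (2.4, 6.9).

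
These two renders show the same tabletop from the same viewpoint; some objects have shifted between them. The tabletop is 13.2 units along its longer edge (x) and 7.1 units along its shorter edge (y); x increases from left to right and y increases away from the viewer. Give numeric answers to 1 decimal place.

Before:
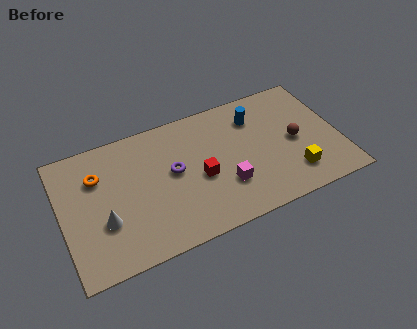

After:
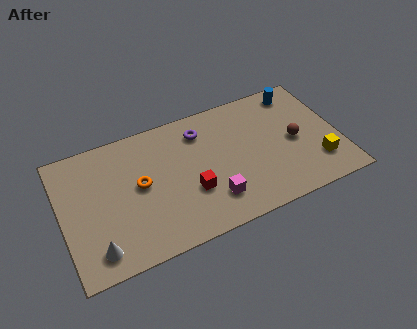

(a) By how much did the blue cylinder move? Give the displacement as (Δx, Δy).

(2.2, 0.7)

From the two frames, the blue cylinder sits at roughly (9.4, 5.4) before and (11.6, 6.1) after.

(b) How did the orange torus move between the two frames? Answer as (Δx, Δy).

(1.9, -1.2)

From the two frames, the orange torus sits at roughly (1.8, 5.0) before and (3.7, 3.8) after.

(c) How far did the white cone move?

1.4

The white cone was near (1.9, 2.5) before and (1.4, 1.2) after, so it travelled √(0.5² + 1.3²) ≈ 1.4 units.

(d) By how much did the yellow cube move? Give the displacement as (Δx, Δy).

(1.2, 0.2)

The yellow cube was at about (10.8, 1.6) and moved to about (12.0, 1.8).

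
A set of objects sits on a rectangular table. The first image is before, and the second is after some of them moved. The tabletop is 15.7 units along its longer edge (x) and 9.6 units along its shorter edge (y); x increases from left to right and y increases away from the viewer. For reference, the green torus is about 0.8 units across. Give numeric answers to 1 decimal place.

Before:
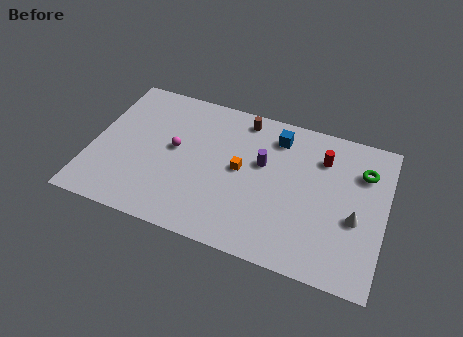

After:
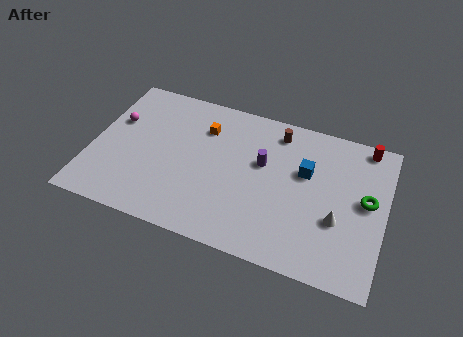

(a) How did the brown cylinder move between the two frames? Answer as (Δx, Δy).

(1.9, -0.3)

The brown cylinder was at about (7.8, 8.4) and moved to about (9.7, 8.1).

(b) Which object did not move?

the purple cylinder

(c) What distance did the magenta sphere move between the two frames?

3.4

The magenta sphere moved from about (4.4, 5.2) to (1.1, 6.1), a distance of √(3.3² + 0.9²) ≈ 3.4.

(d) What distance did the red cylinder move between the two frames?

2.7

The red cylinder moved from about (12.2, 7.2) to (14.4, 8.7), a distance of √(2.2² + 1.5²) ≈ 2.7.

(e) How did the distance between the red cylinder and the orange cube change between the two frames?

+4.0

They were about 4.7 units apart before and 8.7 after — 4.0 units further apart.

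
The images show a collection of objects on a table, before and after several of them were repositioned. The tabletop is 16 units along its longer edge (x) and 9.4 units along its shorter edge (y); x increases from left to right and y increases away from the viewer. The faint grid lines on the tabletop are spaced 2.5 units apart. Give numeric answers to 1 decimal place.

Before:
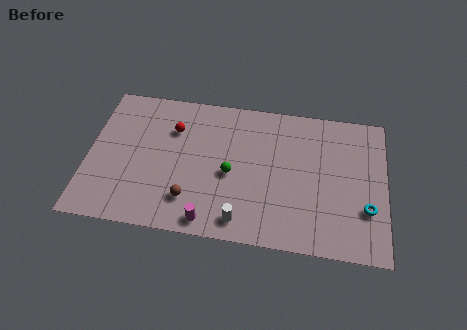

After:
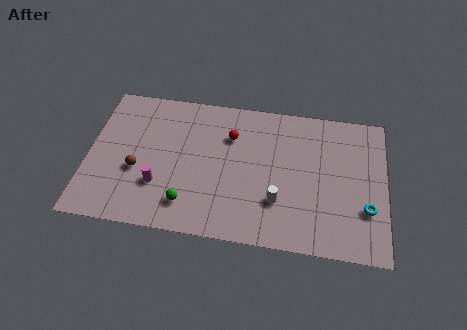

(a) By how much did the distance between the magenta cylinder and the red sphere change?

-0.8

They were about 6.1 units apart before and 5.3 after — 0.8 units closer together.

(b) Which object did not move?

the cyan torus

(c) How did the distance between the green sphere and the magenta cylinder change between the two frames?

-1.5

The distance was about 3.4 in the first image and 1.9 in the second, so they moved 1.5 units closer together.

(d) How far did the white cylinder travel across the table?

2.4

The white cylinder moved from about (8.4, 1.3) to (10.3, 2.8), a distance of √(1.9² + 1.5²) ≈ 2.4.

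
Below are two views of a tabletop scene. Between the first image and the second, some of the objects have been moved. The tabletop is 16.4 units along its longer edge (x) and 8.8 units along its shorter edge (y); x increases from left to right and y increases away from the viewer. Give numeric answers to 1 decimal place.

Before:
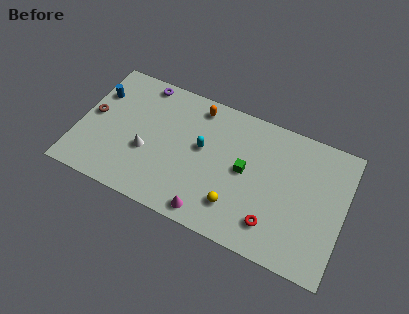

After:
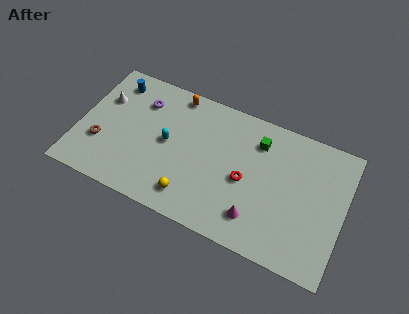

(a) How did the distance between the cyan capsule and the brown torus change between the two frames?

-2.5

The distance was about 6.8 in the first image and 4.3 in the second, so they moved 2.5 units closer together.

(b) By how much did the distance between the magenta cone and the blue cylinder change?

+1.7

Before: roughly 9.2 units apart; after: 10.9. That's 1.7 units further apart.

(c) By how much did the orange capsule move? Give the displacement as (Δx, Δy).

(-1.4, 0.3)

From the two frames, the orange capsule sits at roughly (7.0, 7.6) before and (5.6, 7.9) after.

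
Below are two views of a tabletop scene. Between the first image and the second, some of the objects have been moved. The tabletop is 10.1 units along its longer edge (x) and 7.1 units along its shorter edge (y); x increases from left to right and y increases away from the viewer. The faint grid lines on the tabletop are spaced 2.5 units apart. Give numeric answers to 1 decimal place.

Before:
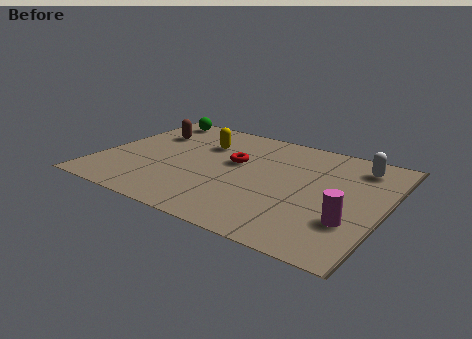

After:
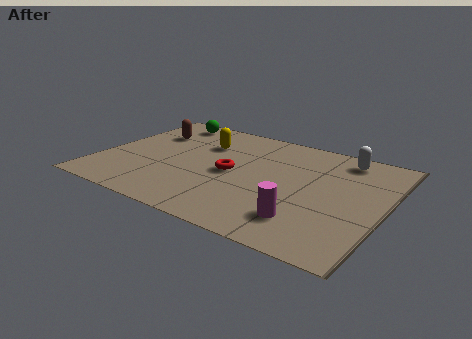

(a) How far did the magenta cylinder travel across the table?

1.6

The magenta cylinder was near (9.1, 2.2) before and (7.6, 1.6) after, so it travelled √(1.5² + 0.6²) ≈ 1.6 units.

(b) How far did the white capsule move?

0.7

From (8.9, 5.8) to (8.3, 6.1), the white capsule covered √(0.6² + 0.3²) ≈ 0.7 units.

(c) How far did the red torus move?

0.8

The red torus was near (4.7, 4.2) before and (4.7, 3.4) after, so it travelled √(0.0² + 0.8²) ≈ 0.8 units.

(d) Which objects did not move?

the brown capsule and the yellow capsule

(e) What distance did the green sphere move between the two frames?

0.5

The green sphere moved from about (1.2, 6.3) to (1.7, 6.2), a distance of √(0.5² + 0.1²) ≈ 0.5.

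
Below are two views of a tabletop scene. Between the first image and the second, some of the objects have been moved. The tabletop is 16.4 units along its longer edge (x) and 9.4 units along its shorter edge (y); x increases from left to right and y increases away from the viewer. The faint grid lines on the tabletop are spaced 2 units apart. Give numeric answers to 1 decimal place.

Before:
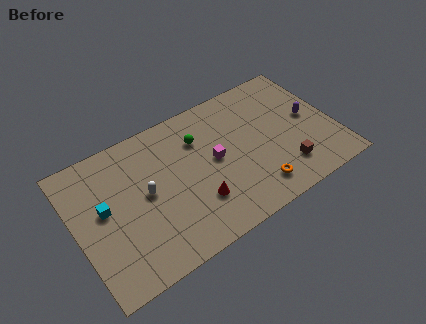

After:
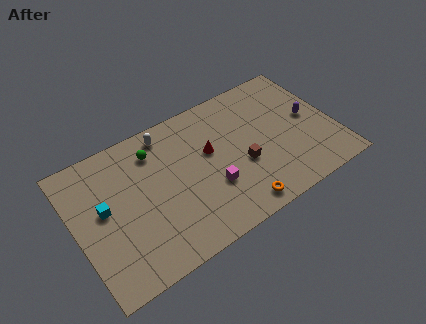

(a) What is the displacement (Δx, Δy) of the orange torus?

(-1.3, -0.6)

The orange torus was at about (10.9, 1.7) and moved to about (9.6, 1.1).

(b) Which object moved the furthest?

the white capsule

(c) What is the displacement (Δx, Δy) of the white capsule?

(1.8, 3.3)

The white capsule started near (4.4, 4.9) and ended near (6.2, 8.2).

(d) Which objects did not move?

the cyan cube and the purple capsule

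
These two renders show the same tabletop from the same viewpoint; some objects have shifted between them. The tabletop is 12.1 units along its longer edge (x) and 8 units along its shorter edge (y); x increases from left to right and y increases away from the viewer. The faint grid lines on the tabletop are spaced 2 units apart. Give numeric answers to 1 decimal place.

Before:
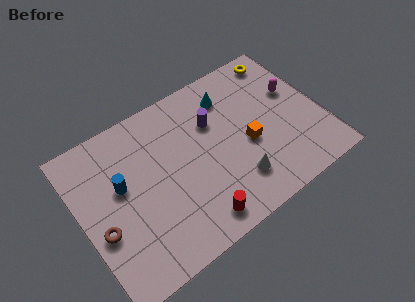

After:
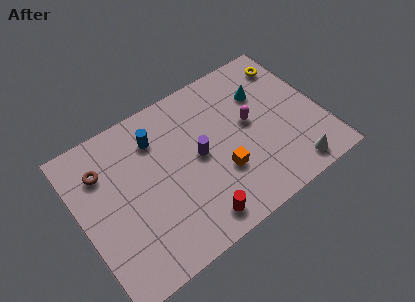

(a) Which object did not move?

the red cylinder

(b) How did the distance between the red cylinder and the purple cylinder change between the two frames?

-1.5

They were about 4.6 units apart before and 3.1 after — 1.5 units closer together.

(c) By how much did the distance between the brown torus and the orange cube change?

-1.2

The distance was about 7.5 in the first image and 6.3 in the second, so they moved 1.2 units closer together.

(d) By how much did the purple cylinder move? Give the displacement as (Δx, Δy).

(-1.0, -1.3)

The purple cylinder started near (6.9, 5.4) and ended near (5.9, 4.1).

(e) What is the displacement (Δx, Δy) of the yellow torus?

(0.3, -0.5)

From the two frames, the yellow torus sits at roughly (10.8, 7.0) before and (11.1, 6.5) after.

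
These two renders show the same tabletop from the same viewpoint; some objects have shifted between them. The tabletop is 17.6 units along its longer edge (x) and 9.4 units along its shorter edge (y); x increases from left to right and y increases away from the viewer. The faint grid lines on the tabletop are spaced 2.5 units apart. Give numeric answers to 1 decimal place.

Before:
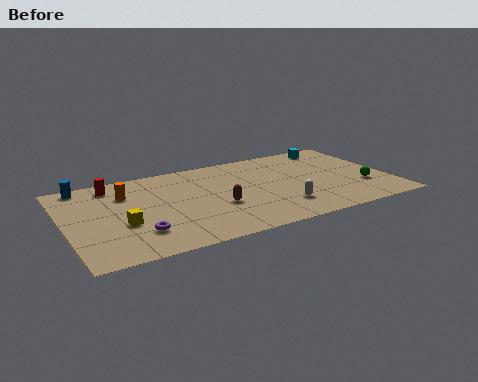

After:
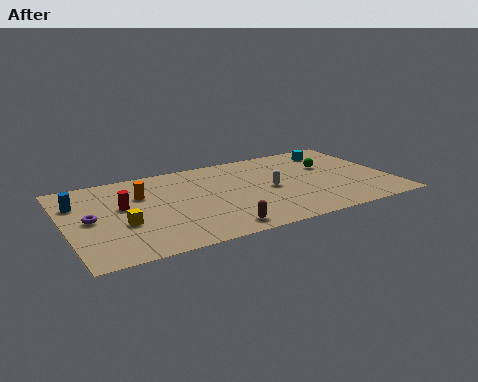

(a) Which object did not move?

the yellow cube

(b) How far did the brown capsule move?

2.4

The brown capsule moved from about (8.0, 3.6) to (7.7, 1.2), a distance of √(0.3² + 2.4²) ≈ 2.4.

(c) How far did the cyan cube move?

0.5

The cyan cube moved from about (15.2, 8.2) to (15.1, 7.7), a distance of √(0.1² + 0.5²) ≈ 0.5.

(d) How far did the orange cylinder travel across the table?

0.9

The orange cylinder moved from about (3.4, 6.8) to (4.2, 6.4), a distance of √(0.8² + 0.4²) ≈ 0.9.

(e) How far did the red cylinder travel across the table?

2.5

The red cylinder was near (2.8, 8.0) before and (3.1, 5.5) after, so it travelled √(0.3² + 2.5²) ≈ 2.5 units.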